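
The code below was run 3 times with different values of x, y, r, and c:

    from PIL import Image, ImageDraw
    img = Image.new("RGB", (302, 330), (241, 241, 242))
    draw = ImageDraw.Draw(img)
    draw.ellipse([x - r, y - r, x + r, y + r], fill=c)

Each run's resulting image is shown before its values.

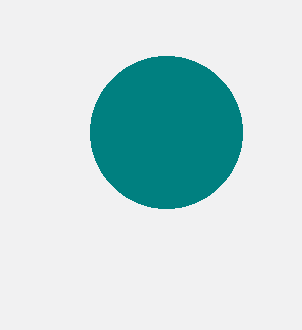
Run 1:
x = 166; y = 132; r = 76; c = 'teal'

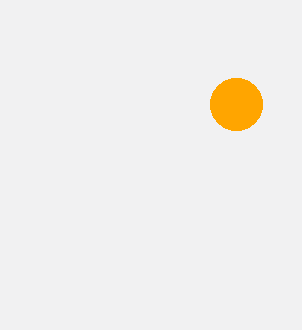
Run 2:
x = 236; y = 104; r = 26; c = 'orange'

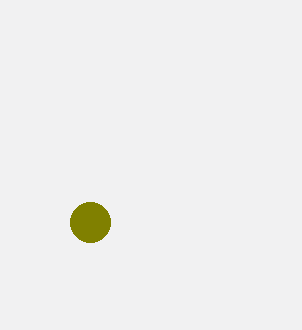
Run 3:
x = 90; y = 222; r = 20; c = 'olive'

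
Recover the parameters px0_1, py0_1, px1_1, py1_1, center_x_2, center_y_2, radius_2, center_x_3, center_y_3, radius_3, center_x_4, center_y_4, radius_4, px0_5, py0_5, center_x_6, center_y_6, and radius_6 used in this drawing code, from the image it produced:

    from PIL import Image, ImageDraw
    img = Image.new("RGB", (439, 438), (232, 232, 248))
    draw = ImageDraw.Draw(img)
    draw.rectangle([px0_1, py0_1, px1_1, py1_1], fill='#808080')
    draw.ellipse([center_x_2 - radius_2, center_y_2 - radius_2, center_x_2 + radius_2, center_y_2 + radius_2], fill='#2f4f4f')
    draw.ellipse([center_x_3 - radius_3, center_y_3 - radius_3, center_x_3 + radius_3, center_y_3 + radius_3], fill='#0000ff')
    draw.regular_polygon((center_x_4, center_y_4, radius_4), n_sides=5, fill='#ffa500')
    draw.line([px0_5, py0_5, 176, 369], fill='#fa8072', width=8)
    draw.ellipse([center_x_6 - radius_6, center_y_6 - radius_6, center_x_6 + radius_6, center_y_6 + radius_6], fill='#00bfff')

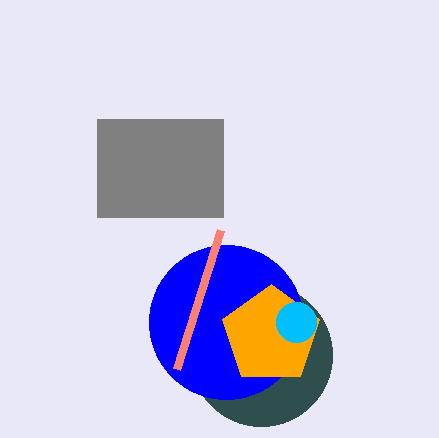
px0_1 = 97, py0_1 = 119, px1_1 = 223, py1_1 = 217, center_x_2 = 261, center_y_2 = 355, radius_2 = 71, center_x_3 = 226, center_y_3 = 322, radius_3 = 77, center_x_4 = 271, center_y_4 = 335, radius_4 = 51, px0_5 = 220, py0_5 = 230, center_x_6 = 296, center_y_6 = 322, radius_6 = 20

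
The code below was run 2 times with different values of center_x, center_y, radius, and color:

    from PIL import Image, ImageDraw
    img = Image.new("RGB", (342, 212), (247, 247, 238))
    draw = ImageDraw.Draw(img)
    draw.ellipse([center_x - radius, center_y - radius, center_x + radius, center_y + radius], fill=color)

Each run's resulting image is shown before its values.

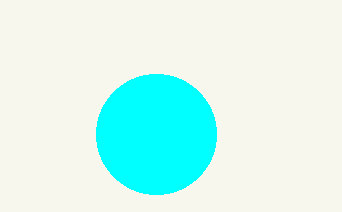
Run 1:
center_x = 156
center_y = 134
radius = 60
color = 'cyan'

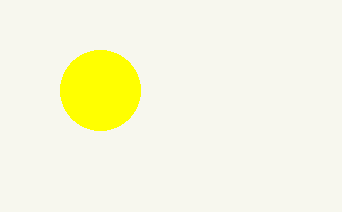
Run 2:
center_x = 100; center_y = 90; radius = 40; color = 'yellow'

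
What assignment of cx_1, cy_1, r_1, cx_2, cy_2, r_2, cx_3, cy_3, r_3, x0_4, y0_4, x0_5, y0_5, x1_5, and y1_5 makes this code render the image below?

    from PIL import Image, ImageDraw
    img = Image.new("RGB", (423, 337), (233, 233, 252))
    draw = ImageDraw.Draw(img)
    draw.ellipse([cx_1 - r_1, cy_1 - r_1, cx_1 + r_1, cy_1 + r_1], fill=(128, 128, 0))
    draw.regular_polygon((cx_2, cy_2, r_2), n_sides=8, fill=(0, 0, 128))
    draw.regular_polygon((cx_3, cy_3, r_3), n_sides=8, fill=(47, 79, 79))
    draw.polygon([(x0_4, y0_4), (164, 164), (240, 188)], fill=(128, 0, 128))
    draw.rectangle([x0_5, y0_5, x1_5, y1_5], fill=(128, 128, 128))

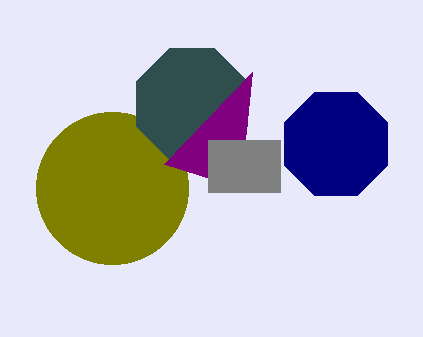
cx_1 = 112; cy_1 = 188; r_1 = 76; cx_2 = 336; cy_2 = 144; r_2 = 56; cx_3 = 192; cy_3 = 104; r_3 = 60; x0_4 = 252; y0_4 = 72; x0_5 = 208; y0_5 = 140; x1_5 = 280; y1_5 = 192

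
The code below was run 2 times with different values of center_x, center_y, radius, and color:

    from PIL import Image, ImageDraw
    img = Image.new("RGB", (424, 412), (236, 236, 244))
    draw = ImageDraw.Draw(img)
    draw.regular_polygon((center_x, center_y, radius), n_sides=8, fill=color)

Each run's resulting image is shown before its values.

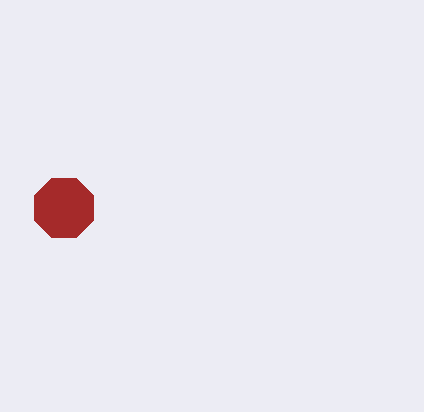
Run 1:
center_x = 64; center_y = 208; radius = 32; color = 'brown'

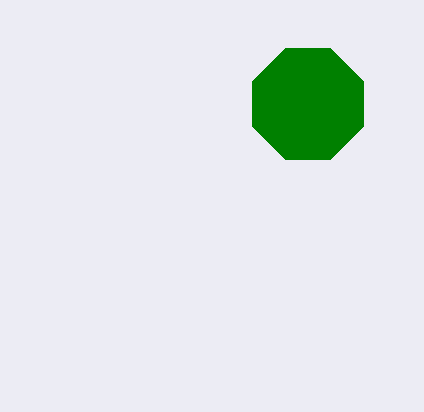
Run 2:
center_x = 308; center_y = 104; radius = 60; color = 'green'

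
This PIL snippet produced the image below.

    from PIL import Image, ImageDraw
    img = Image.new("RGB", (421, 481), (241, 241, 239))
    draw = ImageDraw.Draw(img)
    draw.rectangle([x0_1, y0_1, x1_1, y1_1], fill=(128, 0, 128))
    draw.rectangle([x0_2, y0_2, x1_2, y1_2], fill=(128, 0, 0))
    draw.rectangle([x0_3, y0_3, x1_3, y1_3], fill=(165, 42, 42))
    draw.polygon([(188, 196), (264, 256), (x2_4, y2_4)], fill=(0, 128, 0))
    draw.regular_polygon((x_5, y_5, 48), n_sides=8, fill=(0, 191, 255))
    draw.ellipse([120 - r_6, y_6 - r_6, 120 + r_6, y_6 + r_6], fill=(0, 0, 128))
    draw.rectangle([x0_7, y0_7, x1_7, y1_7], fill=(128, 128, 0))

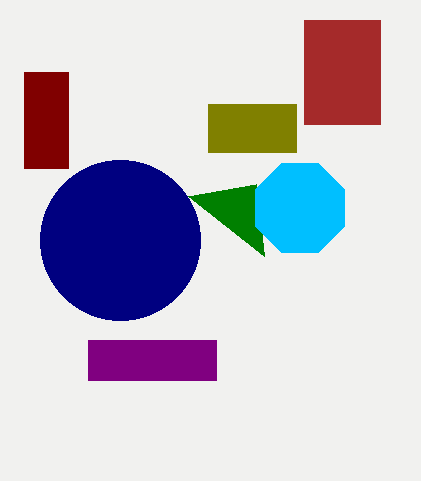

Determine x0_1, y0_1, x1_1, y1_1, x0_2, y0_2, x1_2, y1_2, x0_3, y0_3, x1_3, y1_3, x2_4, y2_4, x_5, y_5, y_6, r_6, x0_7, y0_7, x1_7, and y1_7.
x0_1 = 88, y0_1 = 340, x1_1 = 216, y1_1 = 380, x0_2 = 24, y0_2 = 72, x1_2 = 68, y1_2 = 168, x0_3 = 304, y0_3 = 20, x1_3 = 380, y1_3 = 124, x2_4 = 256, y2_4 = 184, x_5 = 300, y_5 = 208, y_6 = 240, r_6 = 80, x0_7 = 208, y0_7 = 104, x1_7 = 296, y1_7 = 152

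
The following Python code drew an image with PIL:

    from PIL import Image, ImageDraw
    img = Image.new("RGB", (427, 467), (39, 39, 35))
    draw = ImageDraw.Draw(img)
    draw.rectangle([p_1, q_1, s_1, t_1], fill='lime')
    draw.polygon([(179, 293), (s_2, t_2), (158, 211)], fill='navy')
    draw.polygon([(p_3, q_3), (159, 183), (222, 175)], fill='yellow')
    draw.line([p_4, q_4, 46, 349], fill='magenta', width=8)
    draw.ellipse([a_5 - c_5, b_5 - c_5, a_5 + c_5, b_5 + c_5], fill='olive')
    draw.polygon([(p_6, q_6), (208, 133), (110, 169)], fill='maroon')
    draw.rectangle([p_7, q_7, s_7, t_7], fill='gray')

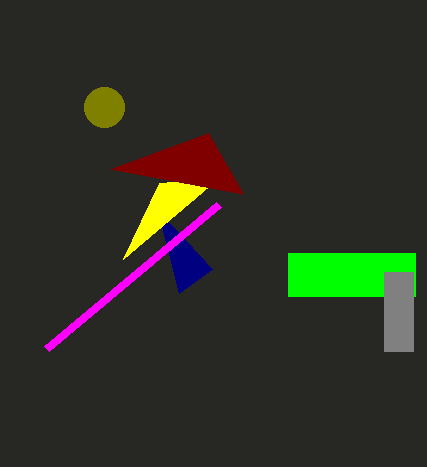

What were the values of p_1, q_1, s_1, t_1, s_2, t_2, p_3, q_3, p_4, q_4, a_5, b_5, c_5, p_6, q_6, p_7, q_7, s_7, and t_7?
p_1 = 288, q_1 = 253, s_1 = 415, t_1 = 296, s_2 = 212, t_2 = 269, p_3 = 123, q_3 = 259, p_4 = 218, q_4 = 205, a_5 = 104, b_5 = 107, c_5 = 20, p_6 = 243, q_6 = 194, p_7 = 384, q_7 = 272, s_7 = 413, t_7 = 351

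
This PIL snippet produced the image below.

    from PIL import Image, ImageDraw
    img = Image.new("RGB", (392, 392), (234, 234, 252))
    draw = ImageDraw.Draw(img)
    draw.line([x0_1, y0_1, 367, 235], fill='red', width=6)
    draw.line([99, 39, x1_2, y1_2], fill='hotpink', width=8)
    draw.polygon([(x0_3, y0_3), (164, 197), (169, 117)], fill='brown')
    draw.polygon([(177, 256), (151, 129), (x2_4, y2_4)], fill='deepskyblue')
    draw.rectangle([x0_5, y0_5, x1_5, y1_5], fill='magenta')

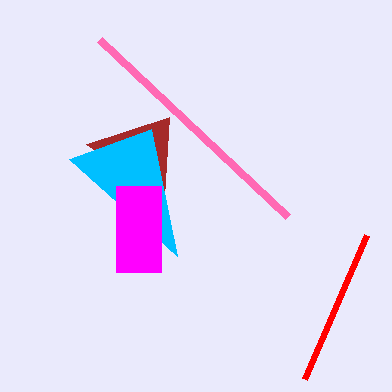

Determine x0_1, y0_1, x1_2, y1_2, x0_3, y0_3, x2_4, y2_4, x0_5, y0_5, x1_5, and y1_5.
x0_1 = 305, y0_1 = 379, x1_2 = 287, y1_2 = 216, x0_3 = 86, y0_3 = 144, x2_4 = 69, y2_4 = 159, x0_5 = 116, y0_5 = 186, x1_5 = 161, y1_5 = 272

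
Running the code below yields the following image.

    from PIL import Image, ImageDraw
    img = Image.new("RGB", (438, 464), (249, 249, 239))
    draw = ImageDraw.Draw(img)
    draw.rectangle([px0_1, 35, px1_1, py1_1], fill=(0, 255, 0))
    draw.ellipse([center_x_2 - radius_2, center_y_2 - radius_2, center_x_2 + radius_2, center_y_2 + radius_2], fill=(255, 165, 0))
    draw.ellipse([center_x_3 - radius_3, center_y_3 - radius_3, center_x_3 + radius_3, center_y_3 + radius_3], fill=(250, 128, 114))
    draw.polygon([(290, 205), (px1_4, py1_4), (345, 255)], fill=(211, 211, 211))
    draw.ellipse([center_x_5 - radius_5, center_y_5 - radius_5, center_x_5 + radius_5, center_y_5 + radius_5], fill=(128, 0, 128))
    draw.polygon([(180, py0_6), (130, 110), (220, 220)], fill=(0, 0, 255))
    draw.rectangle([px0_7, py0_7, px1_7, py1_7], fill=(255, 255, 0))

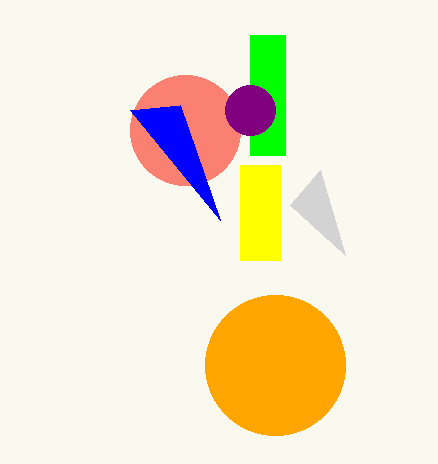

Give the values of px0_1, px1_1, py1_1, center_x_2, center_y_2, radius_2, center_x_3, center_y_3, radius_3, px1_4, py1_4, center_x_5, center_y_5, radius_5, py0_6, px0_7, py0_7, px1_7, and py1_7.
px0_1 = 250; px1_1 = 285; py1_1 = 155; center_x_2 = 275; center_y_2 = 365; radius_2 = 70; center_x_3 = 185; center_y_3 = 130; radius_3 = 55; px1_4 = 320; py1_4 = 170; center_x_5 = 250; center_y_5 = 110; radius_5 = 25; py0_6 = 105; px0_7 = 240; py0_7 = 165; px1_7 = 280; py1_7 = 260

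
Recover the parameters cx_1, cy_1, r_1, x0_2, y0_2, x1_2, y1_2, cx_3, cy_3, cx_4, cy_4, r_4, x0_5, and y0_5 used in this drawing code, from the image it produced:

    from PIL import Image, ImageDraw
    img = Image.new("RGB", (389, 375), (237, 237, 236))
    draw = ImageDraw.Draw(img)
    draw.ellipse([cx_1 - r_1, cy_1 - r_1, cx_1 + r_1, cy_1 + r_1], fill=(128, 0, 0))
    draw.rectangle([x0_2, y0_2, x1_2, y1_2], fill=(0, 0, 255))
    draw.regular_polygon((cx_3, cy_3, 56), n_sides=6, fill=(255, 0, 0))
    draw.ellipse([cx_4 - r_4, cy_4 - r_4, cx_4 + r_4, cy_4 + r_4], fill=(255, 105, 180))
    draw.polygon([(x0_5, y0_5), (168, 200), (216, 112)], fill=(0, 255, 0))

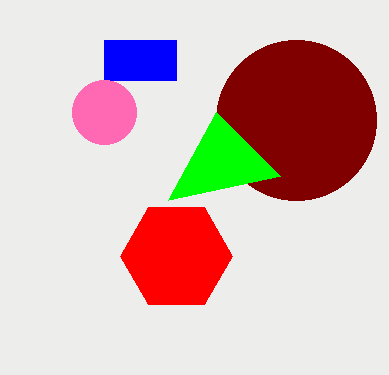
cx_1 = 296
cy_1 = 120
r_1 = 80
x0_2 = 104
y0_2 = 40
x1_2 = 176
y1_2 = 80
cx_3 = 176
cy_3 = 256
cx_4 = 104
cy_4 = 112
r_4 = 32
x0_5 = 280
y0_5 = 176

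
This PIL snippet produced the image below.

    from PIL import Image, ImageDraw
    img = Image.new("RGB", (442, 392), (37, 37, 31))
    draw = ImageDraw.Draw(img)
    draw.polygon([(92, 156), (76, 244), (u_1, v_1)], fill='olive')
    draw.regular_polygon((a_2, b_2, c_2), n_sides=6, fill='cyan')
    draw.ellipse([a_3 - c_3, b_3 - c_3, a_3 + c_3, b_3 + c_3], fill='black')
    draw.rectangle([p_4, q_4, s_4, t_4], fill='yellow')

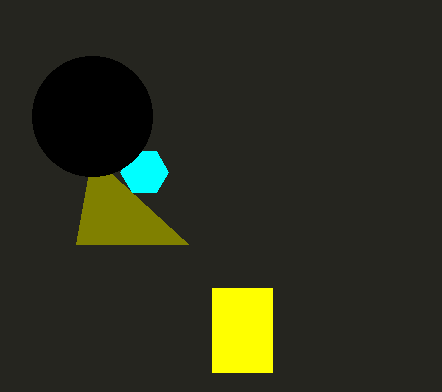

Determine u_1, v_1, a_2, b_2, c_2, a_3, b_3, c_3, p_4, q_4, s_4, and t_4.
u_1 = 188; v_1 = 244; a_2 = 144; b_2 = 172; c_2 = 24; a_3 = 92; b_3 = 116; c_3 = 60; p_4 = 212; q_4 = 288; s_4 = 272; t_4 = 372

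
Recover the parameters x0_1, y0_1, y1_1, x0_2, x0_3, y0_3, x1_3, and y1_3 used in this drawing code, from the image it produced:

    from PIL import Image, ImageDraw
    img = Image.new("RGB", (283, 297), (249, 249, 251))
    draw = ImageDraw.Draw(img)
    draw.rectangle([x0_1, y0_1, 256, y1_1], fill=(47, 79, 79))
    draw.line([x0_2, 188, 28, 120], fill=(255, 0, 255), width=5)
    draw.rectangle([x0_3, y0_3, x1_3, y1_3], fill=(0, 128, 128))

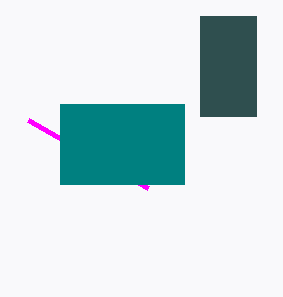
x0_1 = 200
y0_1 = 16
y1_1 = 116
x0_2 = 148
x0_3 = 60
y0_3 = 104
x1_3 = 184
y1_3 = 184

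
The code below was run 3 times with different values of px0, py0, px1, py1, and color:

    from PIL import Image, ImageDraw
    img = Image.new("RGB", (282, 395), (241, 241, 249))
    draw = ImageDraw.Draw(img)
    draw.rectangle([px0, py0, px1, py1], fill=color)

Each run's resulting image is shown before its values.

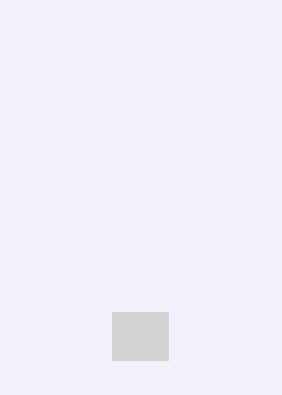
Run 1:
px0 = 112, py0 = 312, px1 = 168, py1 = 360, color = 'lightgray'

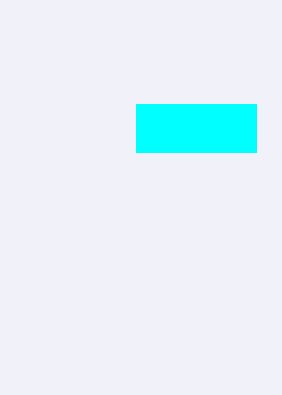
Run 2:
px0 = 136; py0 = 104; px1 = 256; py1 = 152; color = 'cyan'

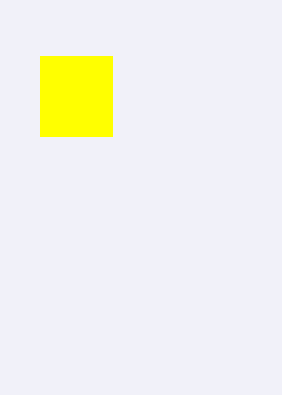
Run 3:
px0 = 40
py0 = 56
px1 = 112
py1 = 136
color = 'yellow'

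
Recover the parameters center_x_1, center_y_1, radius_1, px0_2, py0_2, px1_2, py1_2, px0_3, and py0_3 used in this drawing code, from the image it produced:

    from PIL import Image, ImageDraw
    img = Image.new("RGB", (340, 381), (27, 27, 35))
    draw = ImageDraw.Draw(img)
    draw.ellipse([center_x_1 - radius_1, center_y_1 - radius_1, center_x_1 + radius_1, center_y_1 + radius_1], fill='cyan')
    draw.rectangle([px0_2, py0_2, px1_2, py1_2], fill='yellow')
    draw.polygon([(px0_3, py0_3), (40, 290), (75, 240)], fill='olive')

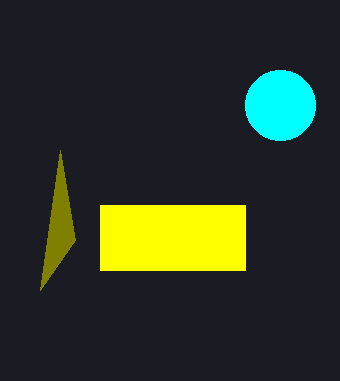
center_x_1 = 280, center_y_1 = 105, radius_1 = 35, px0_2 = 100, py0_2 = 205, px1_2 = 245, py1_2 = 270, px0_3 = 60, py0_3 = 150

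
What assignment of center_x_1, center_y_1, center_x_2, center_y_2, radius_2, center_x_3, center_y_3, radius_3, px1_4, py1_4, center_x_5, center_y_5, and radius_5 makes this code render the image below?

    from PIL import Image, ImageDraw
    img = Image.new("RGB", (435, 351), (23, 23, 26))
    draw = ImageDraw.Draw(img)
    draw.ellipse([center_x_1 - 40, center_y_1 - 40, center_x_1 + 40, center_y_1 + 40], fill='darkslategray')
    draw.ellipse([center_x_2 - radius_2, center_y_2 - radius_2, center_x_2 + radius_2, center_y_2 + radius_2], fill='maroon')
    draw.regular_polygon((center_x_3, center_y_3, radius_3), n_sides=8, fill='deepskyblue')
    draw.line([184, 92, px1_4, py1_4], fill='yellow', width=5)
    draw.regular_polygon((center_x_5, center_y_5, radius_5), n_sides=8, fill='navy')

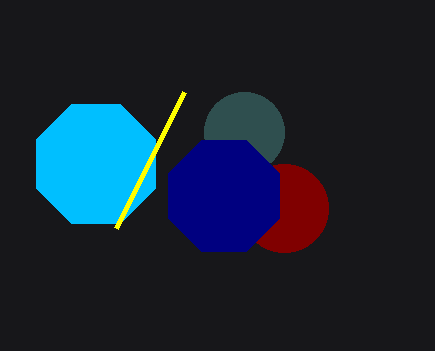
center_x_1 = 244, center_y_1 = 132, center_x_2 = 284, center_y_2 = 208, radius_2 = 44, center_x_3 = 96, center_y_3 = 164, radius_3 = 64, px1_4 = 116, py1_4 = 228, center_x_5 = 224, center_y_5 = 196, radius_5 = 60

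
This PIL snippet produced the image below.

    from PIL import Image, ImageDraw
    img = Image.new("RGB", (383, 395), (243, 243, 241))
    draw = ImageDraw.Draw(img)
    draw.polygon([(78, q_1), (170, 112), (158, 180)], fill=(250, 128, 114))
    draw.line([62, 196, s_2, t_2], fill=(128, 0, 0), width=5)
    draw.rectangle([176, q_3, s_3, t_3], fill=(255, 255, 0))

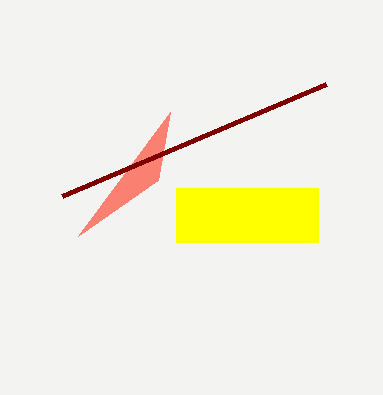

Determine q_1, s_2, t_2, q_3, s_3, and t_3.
q_1 = 236
s_2 = 326
t_2 = 84
q_3 = 188
s_3 = 318
t_3 = 242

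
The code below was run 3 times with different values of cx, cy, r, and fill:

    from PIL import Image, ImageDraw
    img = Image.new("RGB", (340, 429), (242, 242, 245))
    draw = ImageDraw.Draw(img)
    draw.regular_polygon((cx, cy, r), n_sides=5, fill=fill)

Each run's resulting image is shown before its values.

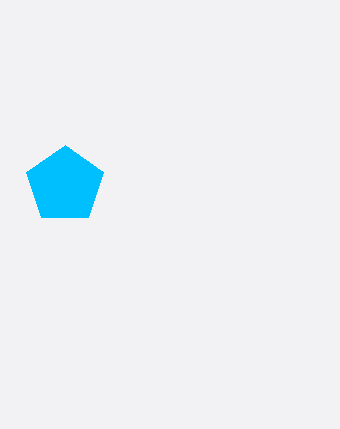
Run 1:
cx = 65; cy = 185; r = 40; fill = 'deepskyblue'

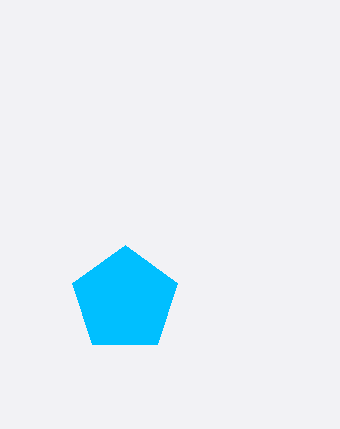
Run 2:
cx = 125; cy = 300; r = 55; fill = 'deepskyblue'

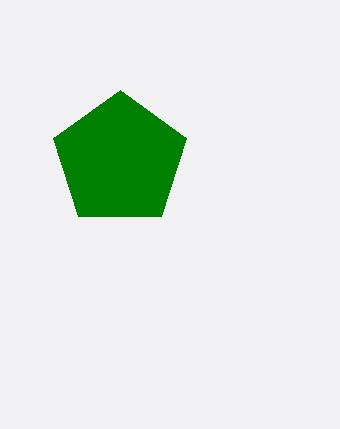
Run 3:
cx = 120; cy = 160; r = 70; fill = 'green'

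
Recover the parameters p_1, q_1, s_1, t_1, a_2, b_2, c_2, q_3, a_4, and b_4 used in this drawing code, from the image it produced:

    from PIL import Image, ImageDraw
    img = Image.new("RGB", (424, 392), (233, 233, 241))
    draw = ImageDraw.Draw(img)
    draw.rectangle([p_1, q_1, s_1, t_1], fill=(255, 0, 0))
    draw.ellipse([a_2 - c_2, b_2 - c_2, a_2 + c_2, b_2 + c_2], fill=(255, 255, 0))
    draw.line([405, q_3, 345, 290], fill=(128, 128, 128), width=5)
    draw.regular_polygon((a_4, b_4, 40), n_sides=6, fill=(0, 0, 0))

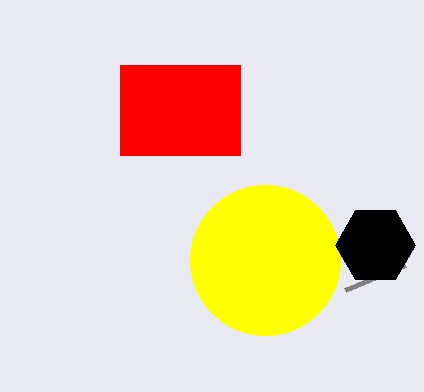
p_1 = 120, q_1 = 65, s_1 = 240, t_1 = 155, a_2 = 265, b_2 = 260, c_2 = 75, q_3 = 265, a_4 = 375, b_4 = 245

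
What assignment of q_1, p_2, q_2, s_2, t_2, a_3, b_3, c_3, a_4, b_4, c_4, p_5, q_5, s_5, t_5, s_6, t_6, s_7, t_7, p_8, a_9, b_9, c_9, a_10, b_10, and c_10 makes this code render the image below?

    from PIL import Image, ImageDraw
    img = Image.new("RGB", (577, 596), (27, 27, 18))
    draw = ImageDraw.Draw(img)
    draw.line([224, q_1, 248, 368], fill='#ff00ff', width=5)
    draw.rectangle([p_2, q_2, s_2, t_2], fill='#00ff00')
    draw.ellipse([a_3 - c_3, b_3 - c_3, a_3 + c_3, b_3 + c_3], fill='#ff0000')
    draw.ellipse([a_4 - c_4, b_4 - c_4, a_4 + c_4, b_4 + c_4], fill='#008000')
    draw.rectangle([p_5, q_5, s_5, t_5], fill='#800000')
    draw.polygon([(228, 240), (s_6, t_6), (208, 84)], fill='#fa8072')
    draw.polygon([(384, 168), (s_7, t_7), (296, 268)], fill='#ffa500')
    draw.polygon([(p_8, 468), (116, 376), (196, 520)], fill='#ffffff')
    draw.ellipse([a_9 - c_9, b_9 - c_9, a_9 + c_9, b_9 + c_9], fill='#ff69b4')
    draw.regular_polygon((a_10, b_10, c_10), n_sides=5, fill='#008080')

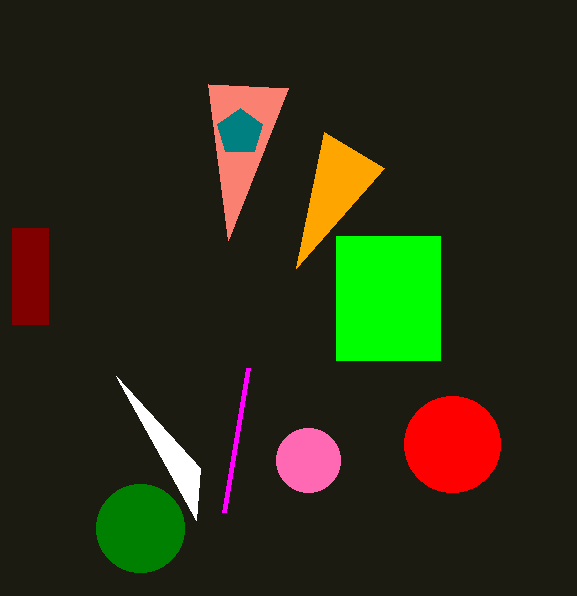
q_1 = 512, p_2 = 336, q_2 = 236, s_2 = 440, t_2 = 360, a_3 = 452, b_3 = 444, c_3 = 48, a_4 = 140, b_4 = 528, c_4 = 44, p_5 = 12, q_5 = 228, s_5 = 48, t_5 = 324, s_6 = 288, t_6 = 88, s_7 = 324, t_7 = 132, p_8 = 200, a_9 = 308, b_9 = 460, c_9 = 32, a_10 = 240, b_10 = 132, c_10 = 24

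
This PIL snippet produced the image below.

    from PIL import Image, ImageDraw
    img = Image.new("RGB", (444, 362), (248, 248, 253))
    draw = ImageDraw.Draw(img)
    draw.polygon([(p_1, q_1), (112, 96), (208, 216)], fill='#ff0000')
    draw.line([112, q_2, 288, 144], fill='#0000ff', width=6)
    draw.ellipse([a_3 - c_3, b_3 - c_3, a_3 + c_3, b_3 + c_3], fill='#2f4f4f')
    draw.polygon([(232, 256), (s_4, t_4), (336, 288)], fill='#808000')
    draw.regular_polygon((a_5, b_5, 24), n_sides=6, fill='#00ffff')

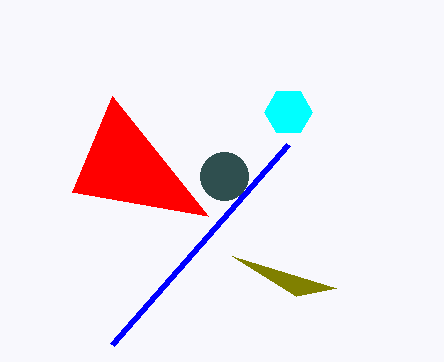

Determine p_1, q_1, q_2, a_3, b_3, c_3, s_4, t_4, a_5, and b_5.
p_1 = 72; q_1 = 192; q_2 = 344; a_3 = 224; b_3 = 176; c_3 = 24; s_4 = 296; t_4 = 296; a_5 = 288; b_5 = 112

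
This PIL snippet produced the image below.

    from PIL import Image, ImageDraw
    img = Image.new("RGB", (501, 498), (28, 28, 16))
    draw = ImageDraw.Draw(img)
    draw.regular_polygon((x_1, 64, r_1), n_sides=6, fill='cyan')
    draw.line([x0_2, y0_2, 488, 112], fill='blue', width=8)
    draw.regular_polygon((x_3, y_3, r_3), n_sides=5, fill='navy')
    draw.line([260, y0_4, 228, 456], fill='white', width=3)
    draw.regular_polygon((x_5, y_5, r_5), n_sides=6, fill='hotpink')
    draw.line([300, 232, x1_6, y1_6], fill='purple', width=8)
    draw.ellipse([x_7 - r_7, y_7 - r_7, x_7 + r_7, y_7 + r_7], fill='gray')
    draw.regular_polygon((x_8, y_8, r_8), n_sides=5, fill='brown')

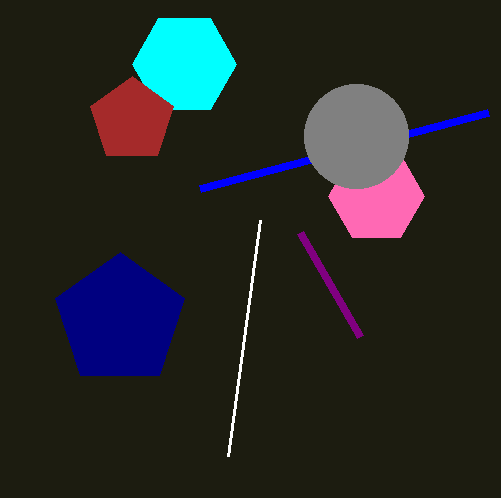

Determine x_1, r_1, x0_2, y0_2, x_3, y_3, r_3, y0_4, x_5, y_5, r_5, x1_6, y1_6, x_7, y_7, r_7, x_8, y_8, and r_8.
x_1 = 184; r_1 = 52; x0_2 = 200; y0_2 = 188; x_3 = 120; y_3 = 320; r_3 = 68; y0_4 = 220; x_5 = 376; y_5 = 196; r_5 = 48; x1_6 = 360; y1_6 = 336; x_7 = 356; y_7 = 136; r_7 = 52; x_8 = 132; y_8 = 120; r_8 = 44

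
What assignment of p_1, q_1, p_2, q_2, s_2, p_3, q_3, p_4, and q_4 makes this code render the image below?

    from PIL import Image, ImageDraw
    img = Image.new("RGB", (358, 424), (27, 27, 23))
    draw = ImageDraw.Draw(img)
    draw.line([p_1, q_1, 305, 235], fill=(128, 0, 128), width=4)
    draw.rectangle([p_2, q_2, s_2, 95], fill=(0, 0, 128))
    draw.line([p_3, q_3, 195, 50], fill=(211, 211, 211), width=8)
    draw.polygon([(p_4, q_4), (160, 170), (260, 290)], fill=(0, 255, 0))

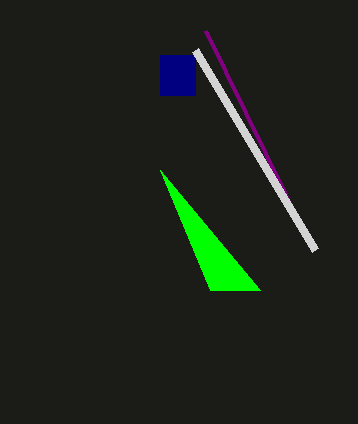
p_1 = 205, q_1 = 30, p_2 = 160, q_2 = 55, s_2 = 195, p_3 = 315, q_3 = 250, p_4 = 210, q_4 = 290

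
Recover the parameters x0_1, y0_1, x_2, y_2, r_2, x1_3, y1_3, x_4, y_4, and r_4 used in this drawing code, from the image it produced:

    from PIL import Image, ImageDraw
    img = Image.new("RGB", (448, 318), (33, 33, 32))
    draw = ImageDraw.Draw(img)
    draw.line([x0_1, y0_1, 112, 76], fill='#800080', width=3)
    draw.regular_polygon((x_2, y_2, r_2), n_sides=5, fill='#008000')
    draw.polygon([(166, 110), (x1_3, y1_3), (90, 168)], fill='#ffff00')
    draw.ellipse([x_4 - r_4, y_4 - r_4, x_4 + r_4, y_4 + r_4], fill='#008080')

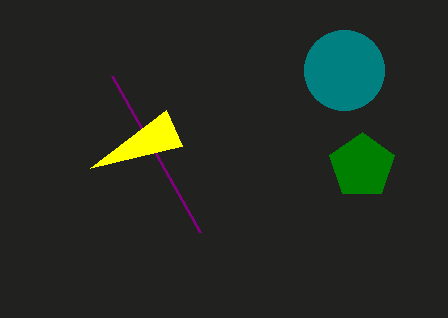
x0_1 = 200; y0_1 = 232; x_2 = 362; y_2 = 166; r_2 = 34; x1_3 = 182; y1_3 = 146; x_4 = 344; y_4 = 70; r_4 = 40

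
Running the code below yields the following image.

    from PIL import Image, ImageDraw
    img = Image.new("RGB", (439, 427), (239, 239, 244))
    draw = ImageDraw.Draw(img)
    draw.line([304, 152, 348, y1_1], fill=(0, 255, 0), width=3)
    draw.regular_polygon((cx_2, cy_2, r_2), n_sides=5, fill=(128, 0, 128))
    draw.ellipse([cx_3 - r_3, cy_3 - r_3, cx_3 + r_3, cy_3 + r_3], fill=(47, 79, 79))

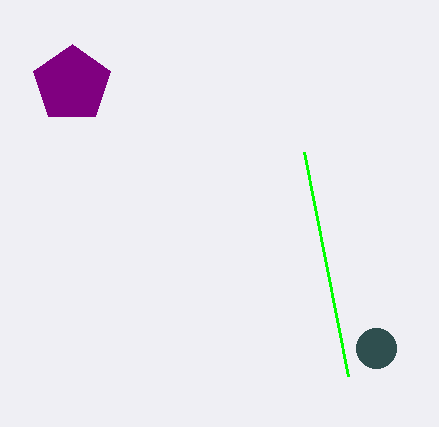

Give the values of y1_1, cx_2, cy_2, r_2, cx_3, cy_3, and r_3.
y1_1 = 376
cx_2 = 72
cy_2 = 84
r_2 = 40
cx_3 = 376
cy_3 = 348
r_3 = 20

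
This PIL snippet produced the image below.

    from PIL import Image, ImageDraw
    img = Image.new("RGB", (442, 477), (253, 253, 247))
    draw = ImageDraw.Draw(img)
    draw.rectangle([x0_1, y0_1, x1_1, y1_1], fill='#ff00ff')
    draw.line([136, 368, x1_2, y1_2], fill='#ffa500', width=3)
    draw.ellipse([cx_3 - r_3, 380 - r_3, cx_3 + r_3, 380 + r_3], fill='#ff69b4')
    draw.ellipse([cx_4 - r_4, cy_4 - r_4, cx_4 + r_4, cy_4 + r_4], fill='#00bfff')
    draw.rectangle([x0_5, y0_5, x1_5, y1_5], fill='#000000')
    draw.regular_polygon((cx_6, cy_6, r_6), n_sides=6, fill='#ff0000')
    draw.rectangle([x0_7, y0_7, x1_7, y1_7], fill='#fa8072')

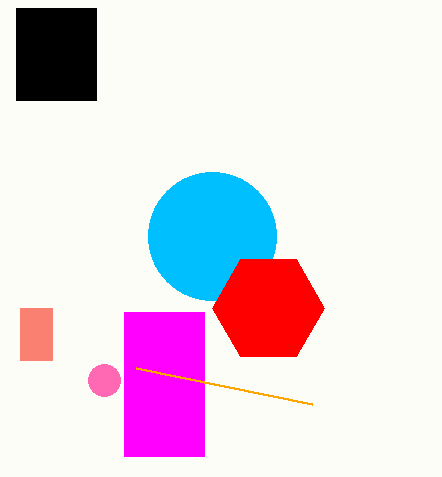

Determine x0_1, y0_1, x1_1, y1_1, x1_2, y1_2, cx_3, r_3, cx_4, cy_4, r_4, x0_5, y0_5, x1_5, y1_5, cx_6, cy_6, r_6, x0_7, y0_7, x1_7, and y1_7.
x0_1 = 124; y0_1 = 312; x1_1 = 204; y1_1 = 456; x1_2 = 312; y1_2 = 404; cx_3 = 104; r_3 = 16; cx_4 = 212; cy_4 = 236; r_4 = 64; x0_5 = 16; y0_5 = 8; x1_5 = 96; y1_5 = 100; cx_6 = 268; cy_6 = 308; r_6 = 56; x0_7 = 20; y0_7 = 308; x1_7 = 52; y1_7 = 360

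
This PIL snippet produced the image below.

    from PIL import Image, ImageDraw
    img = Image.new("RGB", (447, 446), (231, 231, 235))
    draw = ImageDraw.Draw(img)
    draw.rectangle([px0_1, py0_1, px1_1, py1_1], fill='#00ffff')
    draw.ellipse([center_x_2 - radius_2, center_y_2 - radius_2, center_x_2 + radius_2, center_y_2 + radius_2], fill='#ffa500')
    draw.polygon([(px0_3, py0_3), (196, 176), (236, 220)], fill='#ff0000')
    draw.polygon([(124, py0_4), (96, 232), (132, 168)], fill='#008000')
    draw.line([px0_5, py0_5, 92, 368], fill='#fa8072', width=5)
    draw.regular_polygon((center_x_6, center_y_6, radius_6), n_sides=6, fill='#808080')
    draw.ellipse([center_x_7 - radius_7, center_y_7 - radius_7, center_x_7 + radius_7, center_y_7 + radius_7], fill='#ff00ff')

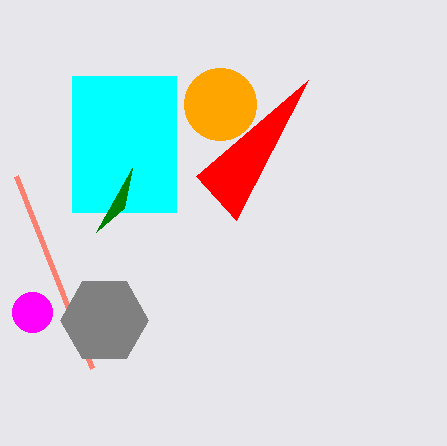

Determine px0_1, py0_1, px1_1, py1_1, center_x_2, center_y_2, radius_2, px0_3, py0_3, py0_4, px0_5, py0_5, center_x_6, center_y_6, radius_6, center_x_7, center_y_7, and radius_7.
px0_1 = 72
py0_1 = 76
px1_1 = 176
py1_1 = 212
center_x_2 = 220
center_y_2 = 104
radius_2 = 36
px0_3 = 308
py0_3 = 80
py0_4 = 208
px0_5 = 16
py0_5 = 176
center_x_6 = 104
center_y_6 = 320
radius_6 = 44
center_x_7 = 32
center_y_7 = 312
radius_7 = 20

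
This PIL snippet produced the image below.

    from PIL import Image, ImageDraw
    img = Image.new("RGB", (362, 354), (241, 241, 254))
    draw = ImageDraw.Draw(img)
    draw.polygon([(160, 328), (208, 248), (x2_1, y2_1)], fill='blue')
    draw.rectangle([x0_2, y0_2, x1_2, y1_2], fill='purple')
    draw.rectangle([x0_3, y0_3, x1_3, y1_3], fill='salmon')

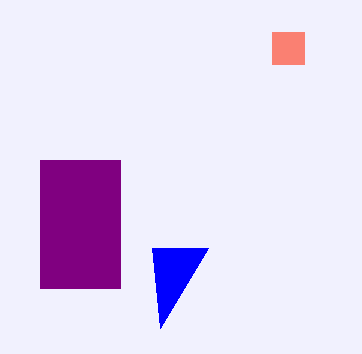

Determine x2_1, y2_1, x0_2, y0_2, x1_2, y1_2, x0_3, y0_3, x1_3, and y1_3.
x2_1 = 152
y2_1 = 248
x0_2 = 40
y0_2 = 160
x1_2 = 120
y1_2 = 288
x0_3 = 272
y0_3 = 32
x1_3 = 304
y1_3 = 64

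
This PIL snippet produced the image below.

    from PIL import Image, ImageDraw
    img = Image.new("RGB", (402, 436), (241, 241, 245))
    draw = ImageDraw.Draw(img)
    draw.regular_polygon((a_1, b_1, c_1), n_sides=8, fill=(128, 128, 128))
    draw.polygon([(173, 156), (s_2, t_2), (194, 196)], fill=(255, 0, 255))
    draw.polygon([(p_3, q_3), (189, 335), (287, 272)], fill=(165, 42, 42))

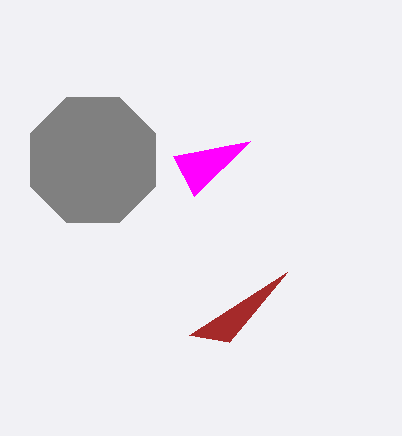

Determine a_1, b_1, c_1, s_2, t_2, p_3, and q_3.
a_1 = 93; b_1 = 160; c_1 = 68; s_2 = 250; t_2 = 141; p_3 = 229; q_3 = 342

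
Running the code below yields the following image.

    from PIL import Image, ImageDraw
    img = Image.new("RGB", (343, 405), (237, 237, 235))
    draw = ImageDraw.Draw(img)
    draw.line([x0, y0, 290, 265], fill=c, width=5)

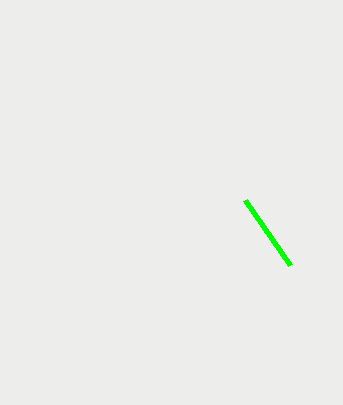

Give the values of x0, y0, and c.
x0 = 245, y0 = 200, c = 'lime'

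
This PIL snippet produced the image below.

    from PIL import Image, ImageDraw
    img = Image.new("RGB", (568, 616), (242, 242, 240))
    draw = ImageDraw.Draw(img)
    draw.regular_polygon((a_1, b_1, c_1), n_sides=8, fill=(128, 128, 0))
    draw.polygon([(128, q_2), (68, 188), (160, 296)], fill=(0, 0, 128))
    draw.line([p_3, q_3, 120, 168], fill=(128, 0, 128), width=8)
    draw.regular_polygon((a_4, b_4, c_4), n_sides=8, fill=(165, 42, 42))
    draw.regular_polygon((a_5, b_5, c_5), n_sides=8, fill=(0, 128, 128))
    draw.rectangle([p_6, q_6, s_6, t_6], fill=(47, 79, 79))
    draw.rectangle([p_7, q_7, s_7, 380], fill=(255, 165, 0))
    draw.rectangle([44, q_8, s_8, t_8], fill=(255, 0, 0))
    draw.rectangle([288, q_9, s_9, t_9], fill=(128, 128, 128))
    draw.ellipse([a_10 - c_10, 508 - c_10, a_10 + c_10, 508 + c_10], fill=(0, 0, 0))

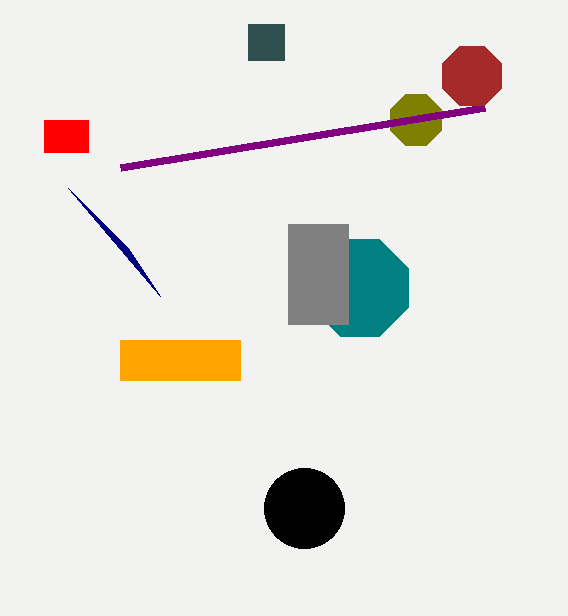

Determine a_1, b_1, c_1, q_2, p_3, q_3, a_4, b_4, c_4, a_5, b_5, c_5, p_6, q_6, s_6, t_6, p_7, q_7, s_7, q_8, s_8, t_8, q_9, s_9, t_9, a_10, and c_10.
a_1 = 416, b_1 = 120, c_1 = 28, q_2 = 248, p_3 = 484, q_3 = 108, a_4 = 472, b_4 = 76, c_4 = 32, a_5 = 360, b_5 = 288, c_5 = 52, p_6 = 248, q_6 = 24, s_6 = 284, t_6 = 60, p_7 = 120, q_7 = 340, s_7 = 240, q_8 = 120, s_8 = 88, t_8 = 152, q_9 = 224, s_9 = 348, t_9 = 324, a_10 = 304, c_10 = 40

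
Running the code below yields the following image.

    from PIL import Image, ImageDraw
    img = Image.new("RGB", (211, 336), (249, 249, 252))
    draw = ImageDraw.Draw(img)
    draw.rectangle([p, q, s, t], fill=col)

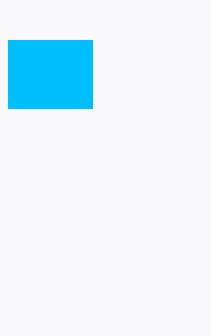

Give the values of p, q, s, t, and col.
p = 8
q = 40
s = 92
t = 108
col = 'deepskyblue'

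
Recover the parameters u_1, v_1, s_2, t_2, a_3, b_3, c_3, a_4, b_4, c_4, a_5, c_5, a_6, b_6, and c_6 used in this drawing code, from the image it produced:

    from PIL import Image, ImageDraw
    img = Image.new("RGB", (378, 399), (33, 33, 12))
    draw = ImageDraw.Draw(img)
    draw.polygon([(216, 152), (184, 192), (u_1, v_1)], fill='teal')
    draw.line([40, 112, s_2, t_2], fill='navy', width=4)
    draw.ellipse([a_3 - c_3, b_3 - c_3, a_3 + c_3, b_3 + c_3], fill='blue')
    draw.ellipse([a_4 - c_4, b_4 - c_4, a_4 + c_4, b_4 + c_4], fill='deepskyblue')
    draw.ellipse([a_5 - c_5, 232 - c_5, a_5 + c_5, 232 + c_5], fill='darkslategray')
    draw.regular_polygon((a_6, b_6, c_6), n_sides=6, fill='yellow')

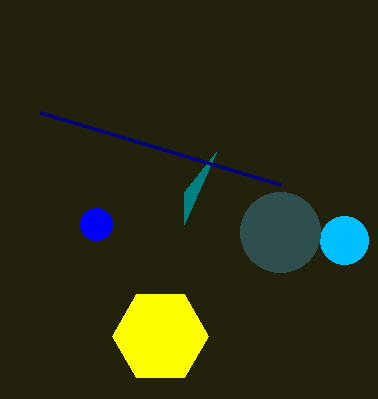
u_1 = 184; v_1 = 224; s_2 = 280; t_2 = 184; a_3 = 96; b_3 = 224; c_3 = 16; a_4 = 344; b_4 = 240; c_4 = 24; a_5 = 280; c_5 = 40; a_6 = 160; b_6 = 336; c_6 = 48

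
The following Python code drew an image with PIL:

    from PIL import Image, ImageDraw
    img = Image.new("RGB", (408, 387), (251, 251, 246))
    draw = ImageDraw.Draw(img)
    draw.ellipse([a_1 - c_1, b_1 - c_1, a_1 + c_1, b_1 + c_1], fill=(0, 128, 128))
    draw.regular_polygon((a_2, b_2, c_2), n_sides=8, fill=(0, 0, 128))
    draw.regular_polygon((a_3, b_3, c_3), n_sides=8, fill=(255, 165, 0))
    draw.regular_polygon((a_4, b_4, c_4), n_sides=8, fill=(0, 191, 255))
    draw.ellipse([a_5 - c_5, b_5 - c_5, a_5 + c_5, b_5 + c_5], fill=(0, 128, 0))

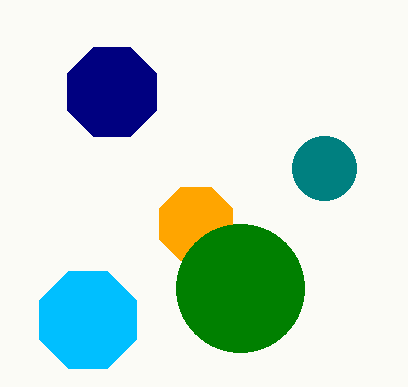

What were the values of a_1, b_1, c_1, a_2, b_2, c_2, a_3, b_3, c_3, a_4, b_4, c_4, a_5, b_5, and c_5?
a_1 = 324; b_1 = 168; c_1 = 32; a_2 = 112; b_2 = 92; c_2 = 48; a_3 = 196; b_3 = 224; c_3 = 40; a_4 = 88; b_4 = 320; c_4 = 52; a_5 = 240; b_5 = 288; c_5 = 64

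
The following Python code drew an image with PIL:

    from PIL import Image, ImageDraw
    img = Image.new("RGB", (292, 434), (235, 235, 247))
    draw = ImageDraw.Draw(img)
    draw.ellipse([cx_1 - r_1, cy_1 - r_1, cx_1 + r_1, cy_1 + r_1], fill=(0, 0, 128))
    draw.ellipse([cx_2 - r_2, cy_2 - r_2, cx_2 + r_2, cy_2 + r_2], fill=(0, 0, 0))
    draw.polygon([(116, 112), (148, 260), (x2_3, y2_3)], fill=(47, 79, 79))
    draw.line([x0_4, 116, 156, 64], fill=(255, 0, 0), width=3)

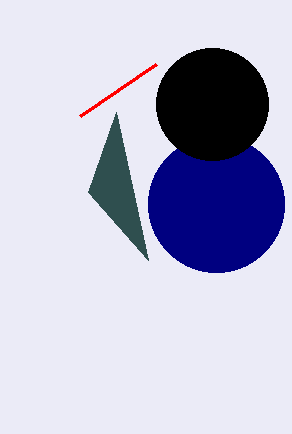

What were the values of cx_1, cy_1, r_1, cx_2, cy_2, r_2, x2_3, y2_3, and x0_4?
cx_1 = 216; cy_1 = 204; r_1 = 68; cx_2 = 212; cy_2 = 104; r_2 = 56; x2_3 = 88; y2_3 = 192; x0_4 = 80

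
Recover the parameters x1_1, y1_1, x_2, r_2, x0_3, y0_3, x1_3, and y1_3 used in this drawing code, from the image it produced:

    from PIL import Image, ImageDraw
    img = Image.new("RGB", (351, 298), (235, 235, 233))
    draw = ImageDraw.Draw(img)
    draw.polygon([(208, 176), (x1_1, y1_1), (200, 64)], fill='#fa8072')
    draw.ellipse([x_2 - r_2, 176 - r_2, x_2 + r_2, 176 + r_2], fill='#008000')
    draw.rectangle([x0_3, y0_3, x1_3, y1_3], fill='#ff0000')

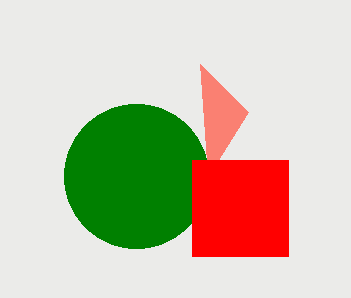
x1_1 = 248
y1_1 = 112
x_2 = 136
r_2 = 72
x0_3 = 192
y0_3 = 160
x1_3 = 288
y1_3 = 256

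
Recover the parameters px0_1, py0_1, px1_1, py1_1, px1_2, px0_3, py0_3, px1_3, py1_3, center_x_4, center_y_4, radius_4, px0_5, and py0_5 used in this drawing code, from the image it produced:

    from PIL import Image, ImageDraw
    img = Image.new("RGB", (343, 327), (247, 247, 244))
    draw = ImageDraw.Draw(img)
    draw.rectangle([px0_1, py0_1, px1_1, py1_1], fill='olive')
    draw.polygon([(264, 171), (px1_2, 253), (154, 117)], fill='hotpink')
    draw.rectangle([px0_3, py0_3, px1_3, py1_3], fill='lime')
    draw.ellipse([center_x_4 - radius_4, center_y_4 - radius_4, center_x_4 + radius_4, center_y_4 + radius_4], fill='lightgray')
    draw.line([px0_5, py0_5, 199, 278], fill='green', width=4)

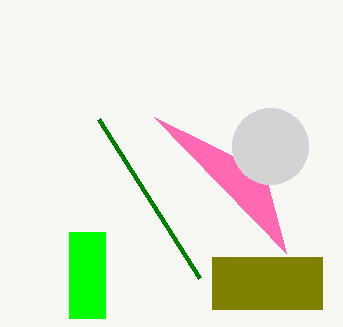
px0_1 = 212, py0_1 = 257, px1_1 = 322, py1_1 = 309, px1_2 = 286, px0_3 = 69, py0_3 = 232, px1_3 = 105, py1_3 = 318, center_x_4 = 270, center_y_4 = 146, radius_4 = 38, px0_5 = 98, py0_5 = 119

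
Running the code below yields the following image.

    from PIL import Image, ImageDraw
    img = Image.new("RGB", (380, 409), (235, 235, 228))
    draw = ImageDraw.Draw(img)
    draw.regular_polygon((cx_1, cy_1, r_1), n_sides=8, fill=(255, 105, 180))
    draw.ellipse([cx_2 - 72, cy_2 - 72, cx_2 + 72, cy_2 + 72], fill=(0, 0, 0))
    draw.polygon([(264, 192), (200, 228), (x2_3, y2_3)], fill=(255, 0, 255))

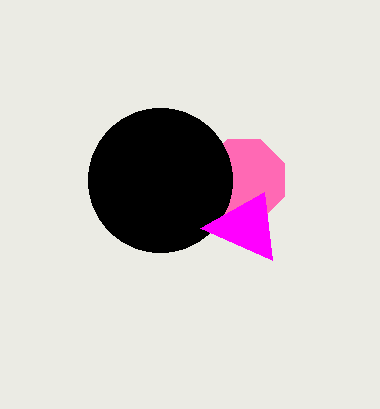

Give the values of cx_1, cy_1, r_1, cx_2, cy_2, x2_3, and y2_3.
cx_1 = 244
cy_1 = 180
r_1 = 44
cx_2 = 160
cy_2 = 180
x2_3 = 272
y2_3 = 260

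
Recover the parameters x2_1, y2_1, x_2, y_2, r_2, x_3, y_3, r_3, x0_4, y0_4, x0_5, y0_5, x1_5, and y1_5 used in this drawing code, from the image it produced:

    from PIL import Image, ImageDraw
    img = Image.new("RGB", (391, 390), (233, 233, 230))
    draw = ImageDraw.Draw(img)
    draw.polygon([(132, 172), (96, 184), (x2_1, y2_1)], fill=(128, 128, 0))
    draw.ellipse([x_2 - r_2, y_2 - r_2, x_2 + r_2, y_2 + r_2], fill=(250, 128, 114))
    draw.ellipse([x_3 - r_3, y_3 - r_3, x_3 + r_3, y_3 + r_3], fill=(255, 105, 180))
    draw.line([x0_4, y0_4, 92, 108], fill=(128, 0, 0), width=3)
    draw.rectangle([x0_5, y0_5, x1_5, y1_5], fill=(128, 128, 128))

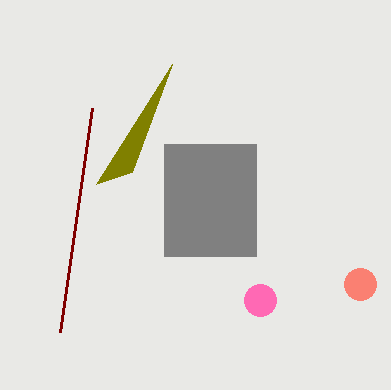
x2_1 = 172; y2_1 = 64; x_2 = 360; y_2 = 284; r_2 = 16; x_3 = 260; y_3 = 300; r_3 = 16; x0_4 = 60; y0_4 = 332; x0_5 = 164; y0_5 = 144; x1_5 = 256; y1_5 = 256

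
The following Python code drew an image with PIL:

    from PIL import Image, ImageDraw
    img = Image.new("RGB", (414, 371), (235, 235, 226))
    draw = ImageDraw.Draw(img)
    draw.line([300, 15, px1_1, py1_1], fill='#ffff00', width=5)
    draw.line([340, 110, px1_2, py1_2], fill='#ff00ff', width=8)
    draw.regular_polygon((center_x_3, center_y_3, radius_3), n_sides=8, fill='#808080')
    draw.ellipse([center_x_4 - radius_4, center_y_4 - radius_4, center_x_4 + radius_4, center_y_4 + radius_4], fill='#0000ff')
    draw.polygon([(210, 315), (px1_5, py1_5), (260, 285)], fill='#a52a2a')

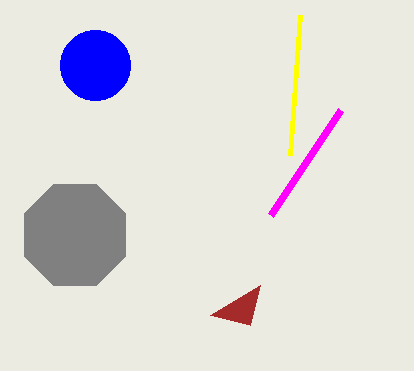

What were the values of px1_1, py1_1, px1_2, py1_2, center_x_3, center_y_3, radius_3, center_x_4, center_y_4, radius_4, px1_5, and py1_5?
px1_1 = 290; py1_1 = 155; px1_2 = 270; py1_2 = 215; center_x_3 = 75; center_y_3 = 235; radius_3 = 55; center_x_4 = 95; center_y_4 = 65; radius_4 = 35; px1_5 = 250; py1_5 = 325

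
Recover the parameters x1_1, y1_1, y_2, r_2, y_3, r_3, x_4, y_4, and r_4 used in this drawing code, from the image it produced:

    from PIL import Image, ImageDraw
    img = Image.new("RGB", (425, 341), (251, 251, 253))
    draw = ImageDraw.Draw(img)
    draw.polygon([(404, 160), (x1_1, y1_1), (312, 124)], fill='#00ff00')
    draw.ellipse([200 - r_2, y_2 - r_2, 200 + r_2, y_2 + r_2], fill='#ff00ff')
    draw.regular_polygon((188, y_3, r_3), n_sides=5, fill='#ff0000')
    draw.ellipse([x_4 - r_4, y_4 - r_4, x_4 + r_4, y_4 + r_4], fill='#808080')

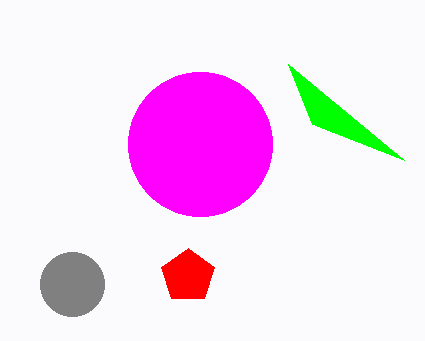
x1_1 = 288
y1_1 = 64
y_2 = 144
r_2 = 72
y_3 = 276
r_3 = 28
x_4 = 72
y_4 = 284
r_4 = 32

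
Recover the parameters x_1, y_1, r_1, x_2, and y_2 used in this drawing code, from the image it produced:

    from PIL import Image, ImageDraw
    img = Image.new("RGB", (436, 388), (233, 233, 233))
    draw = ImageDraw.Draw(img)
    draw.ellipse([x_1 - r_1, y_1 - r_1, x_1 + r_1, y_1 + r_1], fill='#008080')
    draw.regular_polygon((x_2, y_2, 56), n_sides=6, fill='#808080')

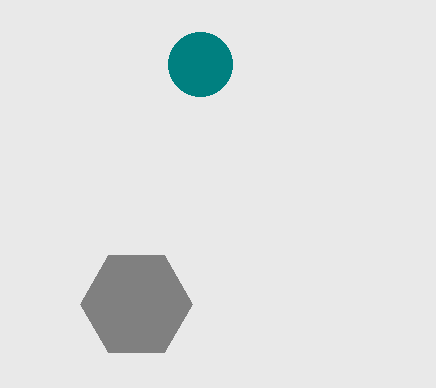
x_1 = 200; y_1 = 64; r_1 = 32; x_2 = 136; y_2 = 304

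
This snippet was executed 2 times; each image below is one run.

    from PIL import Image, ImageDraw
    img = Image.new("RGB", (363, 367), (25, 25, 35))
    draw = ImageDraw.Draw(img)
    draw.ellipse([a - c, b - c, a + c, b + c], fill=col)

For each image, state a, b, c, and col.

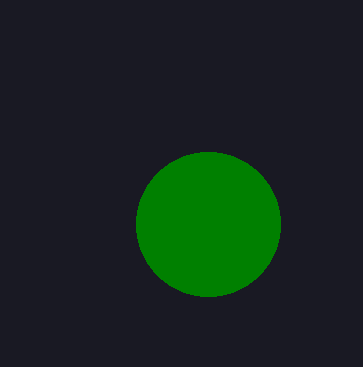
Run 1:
a = 208, b = 224, c = 72, col = 'green'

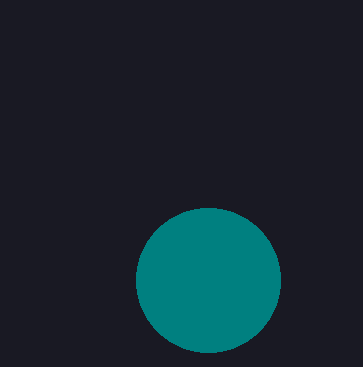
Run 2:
a = 208, b = 280, c = 72, col = 'teal'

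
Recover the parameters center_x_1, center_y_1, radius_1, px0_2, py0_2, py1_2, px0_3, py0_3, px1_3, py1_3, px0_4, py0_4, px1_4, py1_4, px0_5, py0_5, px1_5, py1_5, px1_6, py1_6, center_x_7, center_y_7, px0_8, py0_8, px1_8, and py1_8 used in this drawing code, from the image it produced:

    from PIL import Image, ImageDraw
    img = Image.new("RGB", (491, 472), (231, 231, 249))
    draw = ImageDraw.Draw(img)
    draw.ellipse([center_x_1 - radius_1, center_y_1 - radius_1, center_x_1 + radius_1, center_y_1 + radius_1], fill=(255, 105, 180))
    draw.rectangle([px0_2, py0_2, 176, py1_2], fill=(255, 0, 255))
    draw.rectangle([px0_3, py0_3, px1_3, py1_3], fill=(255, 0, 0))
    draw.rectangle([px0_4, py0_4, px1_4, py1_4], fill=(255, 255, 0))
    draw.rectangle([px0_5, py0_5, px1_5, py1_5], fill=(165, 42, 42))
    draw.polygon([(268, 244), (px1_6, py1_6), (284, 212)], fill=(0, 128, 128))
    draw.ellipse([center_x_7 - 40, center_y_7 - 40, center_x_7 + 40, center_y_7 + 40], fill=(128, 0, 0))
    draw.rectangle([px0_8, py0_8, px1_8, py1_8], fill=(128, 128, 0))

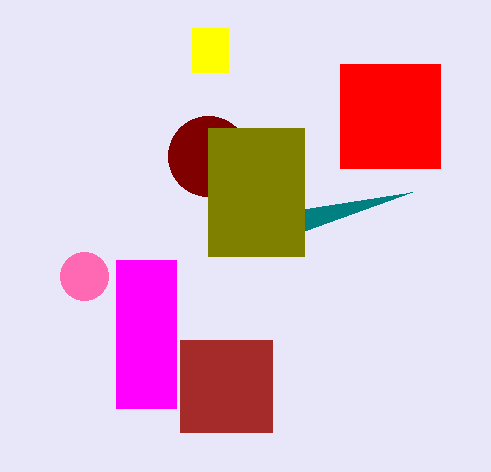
center_x_1 = 84, center_y_1 = 276, radius_1 = 24, px0_2 = 116, py0_2 = 260, py1_2 = 408, px0_3 = 340, py0_3 = 64, px1_3 = 440, py1_3 = 168, px0_4 = 192, py0_4 = 28, px1_4 = 228, py1_4 = 72, px0_5 = 180, py0_5 = 340, px1_5 = 272, py1_5 = 432, px1_6 = 412, py1_6 = 192, center_x_7 = 208, center_y_7 = 156, px0_8 = 208, py0_8 = 128, px1_8 = 304, py1_8 = 256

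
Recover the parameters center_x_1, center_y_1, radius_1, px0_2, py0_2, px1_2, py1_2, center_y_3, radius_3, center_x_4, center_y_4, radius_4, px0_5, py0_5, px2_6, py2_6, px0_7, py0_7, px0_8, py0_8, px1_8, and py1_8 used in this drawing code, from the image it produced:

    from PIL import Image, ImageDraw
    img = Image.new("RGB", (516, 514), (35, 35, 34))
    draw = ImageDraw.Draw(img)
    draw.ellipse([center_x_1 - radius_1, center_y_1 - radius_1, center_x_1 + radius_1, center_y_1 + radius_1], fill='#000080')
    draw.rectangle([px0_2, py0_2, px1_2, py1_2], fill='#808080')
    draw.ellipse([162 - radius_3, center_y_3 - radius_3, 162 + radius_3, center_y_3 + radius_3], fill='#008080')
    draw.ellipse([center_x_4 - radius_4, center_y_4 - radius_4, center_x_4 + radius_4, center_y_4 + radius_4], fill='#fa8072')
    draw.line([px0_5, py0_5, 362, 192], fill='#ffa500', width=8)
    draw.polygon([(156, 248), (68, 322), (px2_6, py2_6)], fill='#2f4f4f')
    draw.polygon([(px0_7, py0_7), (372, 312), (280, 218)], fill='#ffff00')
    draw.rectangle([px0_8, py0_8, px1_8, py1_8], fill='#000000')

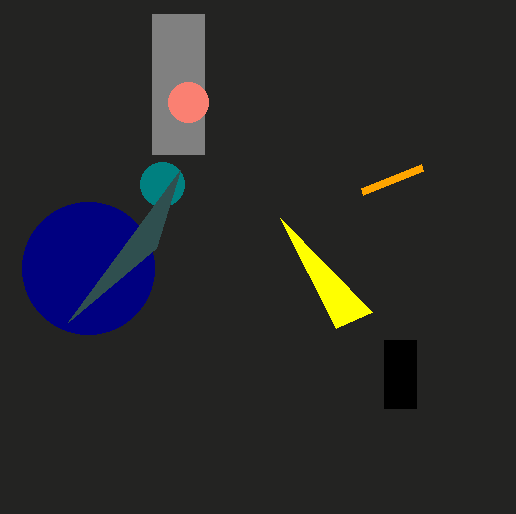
center_x_1 = 88
center_y_1 = 268
radius_1 = 66
px0_2 = 152
py0_2 = 14
px1_2 = 204
py1_2 = 154
center_y_3 = 184
radius_3 = 22
center_x_4 = 188
center_y_4 = 102
radius_4 = 20
px0_5 = 422
py0_5 = 168
px2_6 = 180
py2_6 = 170
px0_7 = 336
py0_7 = 328
px0_8 = 384
py0_8 = 340
px1_8 = 416
py1_8 = 408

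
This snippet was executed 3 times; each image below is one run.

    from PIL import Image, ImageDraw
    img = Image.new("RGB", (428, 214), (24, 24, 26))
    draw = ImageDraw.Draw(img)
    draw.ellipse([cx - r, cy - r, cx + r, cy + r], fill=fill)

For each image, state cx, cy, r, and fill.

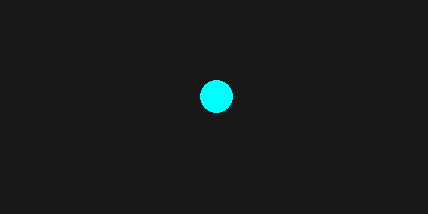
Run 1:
cx = 216; cy = 96; r = 16; fill = 'cyan'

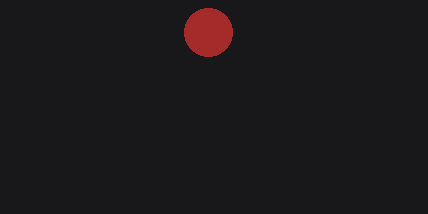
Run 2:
cx = 208; cy = 32; r = 24; fill = 'brown'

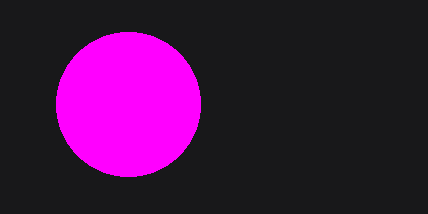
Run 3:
cx = 128; cy = 104; r = 72; fill = 'magenta'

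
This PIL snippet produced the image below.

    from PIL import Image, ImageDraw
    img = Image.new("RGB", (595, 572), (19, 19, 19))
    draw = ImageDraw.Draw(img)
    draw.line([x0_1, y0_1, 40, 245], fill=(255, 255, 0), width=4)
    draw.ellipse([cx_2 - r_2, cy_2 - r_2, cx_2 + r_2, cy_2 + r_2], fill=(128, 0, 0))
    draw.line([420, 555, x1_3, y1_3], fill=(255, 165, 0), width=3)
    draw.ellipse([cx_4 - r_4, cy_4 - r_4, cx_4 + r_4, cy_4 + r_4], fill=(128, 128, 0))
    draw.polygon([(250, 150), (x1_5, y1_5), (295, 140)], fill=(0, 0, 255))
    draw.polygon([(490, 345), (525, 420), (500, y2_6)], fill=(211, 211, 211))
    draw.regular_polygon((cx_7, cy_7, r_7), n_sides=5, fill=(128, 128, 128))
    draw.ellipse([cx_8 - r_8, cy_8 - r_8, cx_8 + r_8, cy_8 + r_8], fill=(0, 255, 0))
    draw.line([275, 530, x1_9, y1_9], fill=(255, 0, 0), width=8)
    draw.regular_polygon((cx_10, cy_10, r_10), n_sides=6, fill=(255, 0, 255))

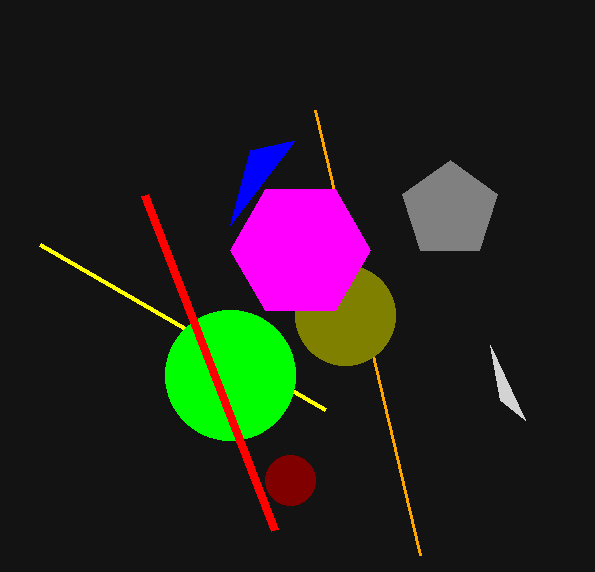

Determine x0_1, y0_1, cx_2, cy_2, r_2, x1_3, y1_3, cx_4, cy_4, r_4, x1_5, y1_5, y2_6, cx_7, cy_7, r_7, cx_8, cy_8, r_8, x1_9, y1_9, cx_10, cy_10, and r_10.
x0_1 = 325
y0_1 = 410
cx_2 = 290
cy_2 = 480
r_2 = 25
x1_3 = 315
y1_3 = 110
cx_4 = 345
cy_4 = 315
r_4 = 50
x1_5 = 230
y1_5 = 225
y2_6 = 400
cx_7 = 450
cy_7 = 210
r_7 = 50
cx_8 = 230
cy_8 = 375
r_8 = 65
x1_9 = 145
y1_9 = 195
cx_10 = 300
cy_10 = 250
r_10 = 70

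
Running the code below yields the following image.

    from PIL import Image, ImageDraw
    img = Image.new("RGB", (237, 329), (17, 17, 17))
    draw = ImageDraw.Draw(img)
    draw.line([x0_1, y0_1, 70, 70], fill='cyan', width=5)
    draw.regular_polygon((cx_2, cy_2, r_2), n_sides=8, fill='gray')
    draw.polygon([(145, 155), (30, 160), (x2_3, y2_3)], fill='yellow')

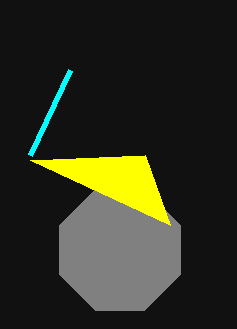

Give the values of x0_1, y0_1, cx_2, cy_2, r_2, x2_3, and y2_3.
x0_1 = 30
y0_1 = 155
cx_2 = 120
cy_2 = 250
r_2 = 65
x2_3 = 170
y2_3 = 225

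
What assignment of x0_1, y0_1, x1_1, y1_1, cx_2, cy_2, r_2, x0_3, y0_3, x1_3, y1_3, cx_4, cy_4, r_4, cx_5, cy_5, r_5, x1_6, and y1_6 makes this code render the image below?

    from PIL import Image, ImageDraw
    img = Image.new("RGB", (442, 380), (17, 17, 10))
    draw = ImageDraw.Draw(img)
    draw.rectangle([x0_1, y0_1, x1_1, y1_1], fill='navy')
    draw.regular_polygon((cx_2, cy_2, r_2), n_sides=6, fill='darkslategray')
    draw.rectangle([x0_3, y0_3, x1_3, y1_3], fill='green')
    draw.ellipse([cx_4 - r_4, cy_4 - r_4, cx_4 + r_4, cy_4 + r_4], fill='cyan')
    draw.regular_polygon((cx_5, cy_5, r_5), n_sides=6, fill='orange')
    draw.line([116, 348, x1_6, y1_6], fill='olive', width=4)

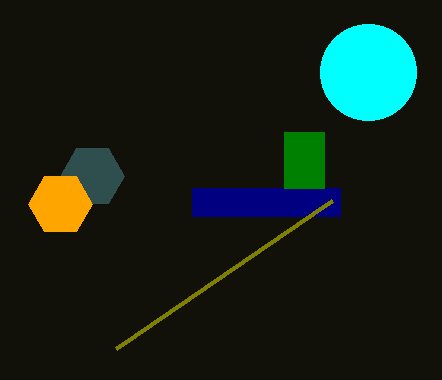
x0_1 = 192, y0_1 = 188, x1_1 = 340, y1_1 = 216, cx_2 = 92, cy_2 = 176, r_2 = 32, x0_3 = 284, y0_3 = 132, x1_3 = 324, y1_3 = 188, cx_4 = 368, cy_4 = 72, r_4 = 48, cx_5 = 60, cy_5 = 204, r_5 = 32, x1_6 = 332, y1_6 = 200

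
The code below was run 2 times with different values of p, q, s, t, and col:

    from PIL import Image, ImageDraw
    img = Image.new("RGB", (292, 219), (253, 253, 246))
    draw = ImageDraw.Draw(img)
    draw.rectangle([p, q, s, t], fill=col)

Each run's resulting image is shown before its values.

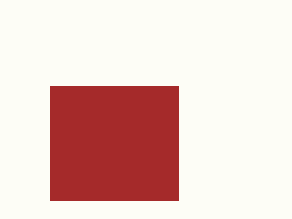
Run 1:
p = 50, q = 86, s = 178, t = 200, col = 'brown'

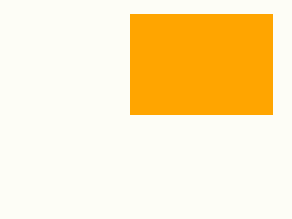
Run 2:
p = 130, q = 14, s = 272, t = 114, col = 'orange'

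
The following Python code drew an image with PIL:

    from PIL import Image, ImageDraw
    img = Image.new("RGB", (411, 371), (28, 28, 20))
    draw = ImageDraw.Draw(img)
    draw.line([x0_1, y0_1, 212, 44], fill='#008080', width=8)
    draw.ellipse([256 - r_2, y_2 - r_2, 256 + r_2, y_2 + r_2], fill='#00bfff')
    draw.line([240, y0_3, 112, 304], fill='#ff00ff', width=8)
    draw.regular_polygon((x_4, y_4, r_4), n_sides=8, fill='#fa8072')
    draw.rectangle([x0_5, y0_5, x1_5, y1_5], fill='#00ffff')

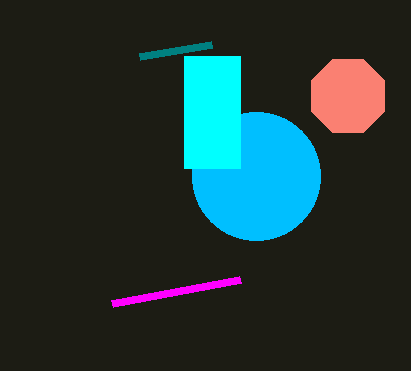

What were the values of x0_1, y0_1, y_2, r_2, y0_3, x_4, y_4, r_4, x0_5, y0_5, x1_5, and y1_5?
x0_1 = 140
y0_1 = 56
y_2 = 176
r_2 = 64
y0_3 = 280
x_4 = 348
y_4 = 96
r_4 = 40
x0_5 = 184
y0_5 = 56
x1_5 = 240
y1_5 = 168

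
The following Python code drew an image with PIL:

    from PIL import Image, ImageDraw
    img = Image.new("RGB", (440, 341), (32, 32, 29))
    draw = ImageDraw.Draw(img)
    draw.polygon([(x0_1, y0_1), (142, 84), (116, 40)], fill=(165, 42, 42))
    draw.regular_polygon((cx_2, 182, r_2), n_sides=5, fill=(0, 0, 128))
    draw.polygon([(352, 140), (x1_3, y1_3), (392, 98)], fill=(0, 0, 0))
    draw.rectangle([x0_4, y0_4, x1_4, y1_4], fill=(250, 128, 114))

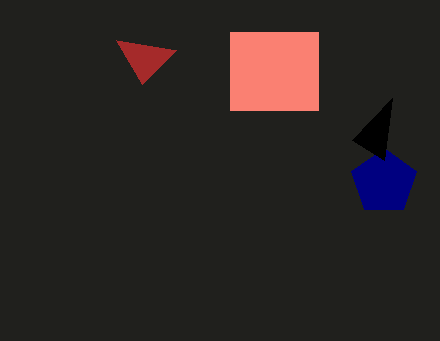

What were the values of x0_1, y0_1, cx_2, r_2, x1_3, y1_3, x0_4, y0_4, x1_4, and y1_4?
x0_1 = 176
y0_1 = 50
cx_2 = 384
r_2 = 34
x1_3 = 384
y1_3 = 160
x0_4 = 230
y0_4 = 32
x1_4 = 318
y1_4 = 110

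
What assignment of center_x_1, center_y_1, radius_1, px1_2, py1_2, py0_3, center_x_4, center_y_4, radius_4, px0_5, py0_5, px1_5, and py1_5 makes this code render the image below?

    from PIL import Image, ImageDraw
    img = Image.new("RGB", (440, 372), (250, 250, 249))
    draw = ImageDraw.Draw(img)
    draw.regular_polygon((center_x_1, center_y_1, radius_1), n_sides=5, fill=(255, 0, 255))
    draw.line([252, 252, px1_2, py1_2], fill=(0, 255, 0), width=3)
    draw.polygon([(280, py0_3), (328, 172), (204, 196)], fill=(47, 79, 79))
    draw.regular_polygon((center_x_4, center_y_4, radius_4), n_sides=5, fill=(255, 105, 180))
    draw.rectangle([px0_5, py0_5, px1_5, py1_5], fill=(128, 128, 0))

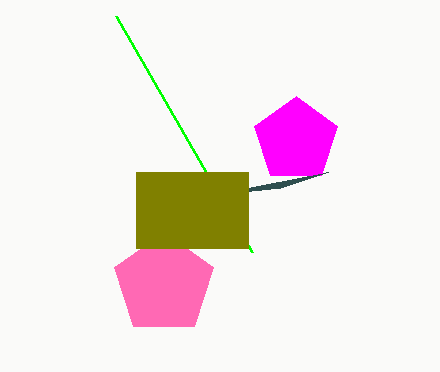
center_x_1 = 296; center_y_1 = 140; radius_1 = 44; px1_2 = 116; py1_2 = 16; py0_3 = 188; center_x_4 = 164; center_y_4 = 284; radius_4 = 52; px0_5 = 136; py0_5 = 172; px1_5 = 248; py1_5 = 248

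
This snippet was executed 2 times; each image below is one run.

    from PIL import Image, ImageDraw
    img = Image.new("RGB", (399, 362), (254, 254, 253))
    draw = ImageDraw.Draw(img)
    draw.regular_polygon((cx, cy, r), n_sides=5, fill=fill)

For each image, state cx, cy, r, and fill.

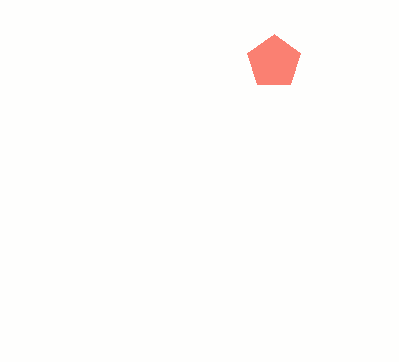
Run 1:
cx = 274
cy = 62
r = 28
fill = 'salmon'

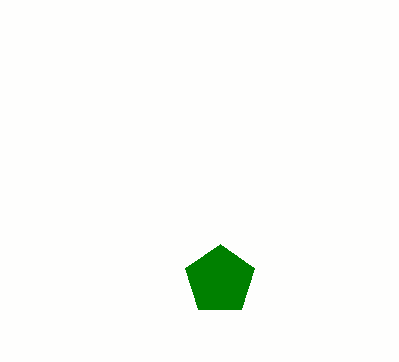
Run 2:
cx = 220, cy = 280, r = 36, fill = 'green'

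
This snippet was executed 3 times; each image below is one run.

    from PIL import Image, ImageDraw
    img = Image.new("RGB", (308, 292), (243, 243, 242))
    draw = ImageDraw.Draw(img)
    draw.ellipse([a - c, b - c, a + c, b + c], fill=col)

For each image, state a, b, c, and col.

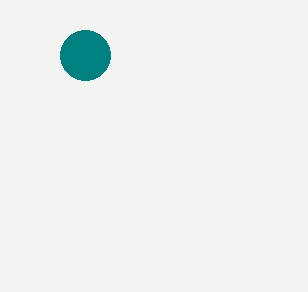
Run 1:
a = 85
b = 55
c = 25
col = 'teal'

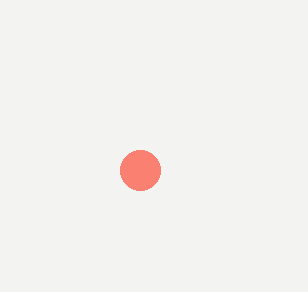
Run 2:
a = 140; b = 170; c = 20; col = 'salmon'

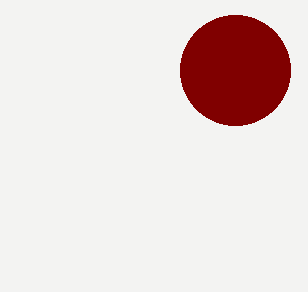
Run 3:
a = 235; b = 70; c = 55; col = 'maroon'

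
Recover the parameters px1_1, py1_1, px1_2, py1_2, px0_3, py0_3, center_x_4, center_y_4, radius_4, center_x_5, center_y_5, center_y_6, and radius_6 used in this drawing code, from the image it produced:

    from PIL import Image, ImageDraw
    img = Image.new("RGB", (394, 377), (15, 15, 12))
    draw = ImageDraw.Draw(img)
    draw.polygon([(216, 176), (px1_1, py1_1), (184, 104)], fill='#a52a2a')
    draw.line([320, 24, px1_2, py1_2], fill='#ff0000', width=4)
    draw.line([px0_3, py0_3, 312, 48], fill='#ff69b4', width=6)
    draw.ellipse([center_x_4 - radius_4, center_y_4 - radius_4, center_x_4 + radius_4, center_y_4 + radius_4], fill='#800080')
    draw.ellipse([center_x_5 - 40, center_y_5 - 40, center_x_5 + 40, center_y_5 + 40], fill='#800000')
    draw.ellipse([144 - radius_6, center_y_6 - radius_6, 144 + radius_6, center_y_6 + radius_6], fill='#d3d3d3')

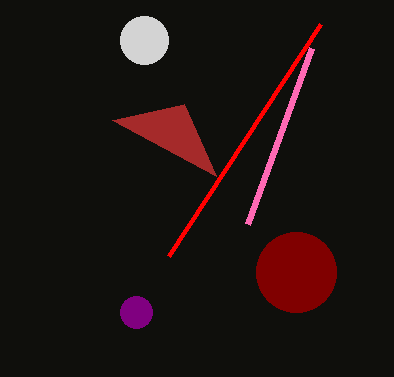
px1_1 = 112; py1_1 = 120; px1_2 = 168; py1_2 = 256; px0_3 = 248; py0_3 = 224; center_x_4 = 136; center_y_4 = 312; radius_4 = 16; center_x_5 = 296; center_y_5 = 272; center_y_6 = 40; radius_6 = 24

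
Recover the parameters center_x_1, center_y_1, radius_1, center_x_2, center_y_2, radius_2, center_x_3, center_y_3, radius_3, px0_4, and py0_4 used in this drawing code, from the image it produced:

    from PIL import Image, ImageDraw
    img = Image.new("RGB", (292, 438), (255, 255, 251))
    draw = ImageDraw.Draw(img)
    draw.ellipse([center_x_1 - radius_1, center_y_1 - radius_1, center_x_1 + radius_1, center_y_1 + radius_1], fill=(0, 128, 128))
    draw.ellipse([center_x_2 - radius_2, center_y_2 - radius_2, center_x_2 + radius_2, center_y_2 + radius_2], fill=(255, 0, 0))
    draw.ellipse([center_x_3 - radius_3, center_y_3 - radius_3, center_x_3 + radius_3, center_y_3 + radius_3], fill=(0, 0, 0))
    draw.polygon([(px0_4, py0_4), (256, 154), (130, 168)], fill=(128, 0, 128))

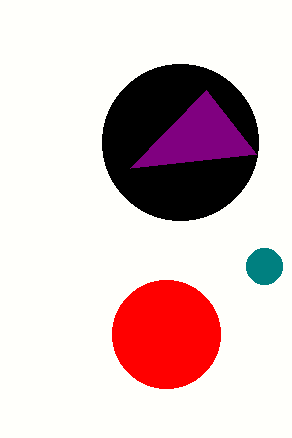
center_x_1 = 264, center_y_1 = 266, radius_1 = 18, center_x_2 = 166, center_y_2 = 334, radius_2 = 54, center_x_3 = 180, center_y_3 = 142, radius_3 = 78, px0_4 = 206, py0_4 = 90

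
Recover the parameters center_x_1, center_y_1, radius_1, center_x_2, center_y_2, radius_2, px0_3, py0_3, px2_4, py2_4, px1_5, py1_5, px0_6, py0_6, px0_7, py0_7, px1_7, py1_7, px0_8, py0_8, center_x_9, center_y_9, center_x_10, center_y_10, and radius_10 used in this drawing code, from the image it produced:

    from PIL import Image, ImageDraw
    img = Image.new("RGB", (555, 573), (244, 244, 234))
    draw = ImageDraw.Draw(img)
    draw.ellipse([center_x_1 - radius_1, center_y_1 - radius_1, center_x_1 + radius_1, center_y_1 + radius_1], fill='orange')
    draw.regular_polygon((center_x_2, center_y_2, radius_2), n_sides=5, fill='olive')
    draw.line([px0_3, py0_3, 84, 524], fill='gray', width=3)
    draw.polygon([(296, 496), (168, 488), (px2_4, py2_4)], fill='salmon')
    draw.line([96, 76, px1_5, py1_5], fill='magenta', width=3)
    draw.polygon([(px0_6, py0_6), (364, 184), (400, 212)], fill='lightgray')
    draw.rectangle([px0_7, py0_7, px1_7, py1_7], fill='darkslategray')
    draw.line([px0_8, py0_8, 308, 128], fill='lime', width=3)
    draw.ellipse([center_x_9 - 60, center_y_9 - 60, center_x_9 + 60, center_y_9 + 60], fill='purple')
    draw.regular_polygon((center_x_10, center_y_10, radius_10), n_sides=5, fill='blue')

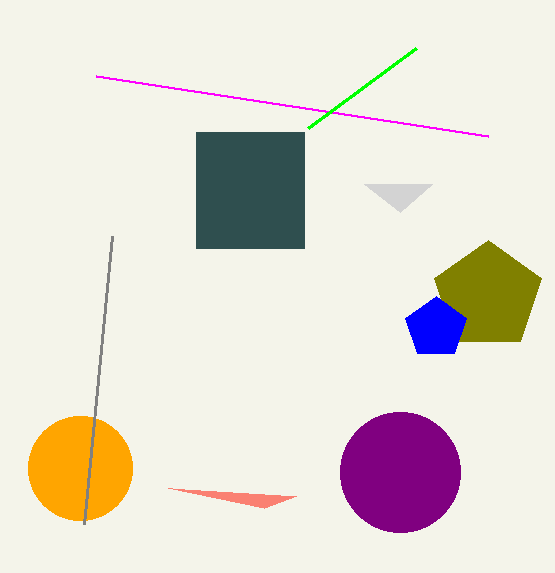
center_x_1 = 80; center_y_1 = 468; radius_1 = 52; center_x_2 = 488; center_y_2 = 296; radius_2 = 56; px0_3 = 112; py0_3 = 236; px2_4 = 264; py2_4 = 508; px1_5 = 488; py1_5 = 136; px0_6 = 432; py0_6 = 184; px0_7 = 196; py0_7 = 132; px1_7 = 304; py1_7 = 248; px0_8 = 416; py0_8 = 48; center_x_9 = 400; center_y_9 = 472; center_x_10 = 436; center_y_10 = 328; radius_10 = 32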